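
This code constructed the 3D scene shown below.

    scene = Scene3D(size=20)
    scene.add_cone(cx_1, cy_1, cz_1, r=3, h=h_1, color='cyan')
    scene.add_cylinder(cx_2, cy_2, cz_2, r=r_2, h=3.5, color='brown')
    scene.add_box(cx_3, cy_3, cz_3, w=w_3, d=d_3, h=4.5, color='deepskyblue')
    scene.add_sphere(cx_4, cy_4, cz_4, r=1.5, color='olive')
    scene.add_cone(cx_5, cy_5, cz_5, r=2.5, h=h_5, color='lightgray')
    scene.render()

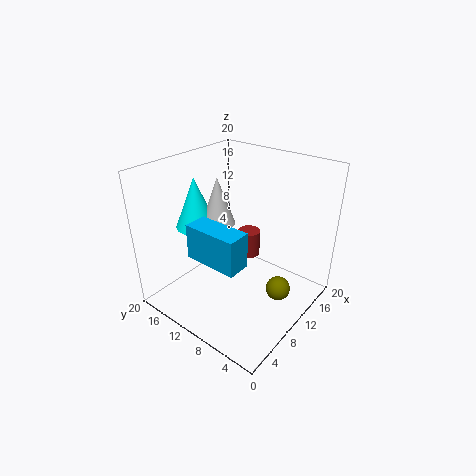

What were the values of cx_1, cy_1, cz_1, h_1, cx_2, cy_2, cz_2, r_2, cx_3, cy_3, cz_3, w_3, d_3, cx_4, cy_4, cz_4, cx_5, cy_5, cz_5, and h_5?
cx_1 = 9; cy_1 = 17; cz_1 = 10; h_1 = 7.5; cx_2 = 10.5; cy_2 = 8.5; cz_2 = 8; r_2 = 1.5; cx_3 = 2.5; cy_3 = 5; cz_3 = 10; w_3 = 3; d_3 = 7; cx_4 = 8; cy_4 = 2; cz_4 = 6.5; cx_5 = 11; cy_5 = 14.5; cz_5 = 10.5; h_5 = 7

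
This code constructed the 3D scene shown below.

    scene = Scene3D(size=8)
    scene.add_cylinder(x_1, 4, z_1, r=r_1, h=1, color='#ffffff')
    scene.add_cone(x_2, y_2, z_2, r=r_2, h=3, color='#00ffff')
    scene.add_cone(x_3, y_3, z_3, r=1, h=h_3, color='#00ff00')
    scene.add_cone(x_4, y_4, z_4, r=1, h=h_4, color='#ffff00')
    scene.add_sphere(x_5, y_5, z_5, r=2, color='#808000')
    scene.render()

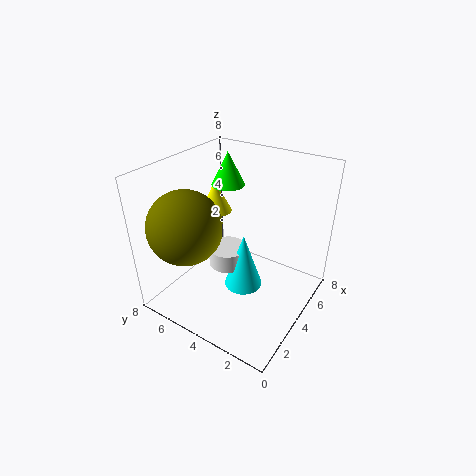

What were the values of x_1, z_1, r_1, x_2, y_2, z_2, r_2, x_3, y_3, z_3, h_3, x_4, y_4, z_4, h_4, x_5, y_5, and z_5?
x_1 = 3; z_1 = 3; r_1 = 1; x_2 = 3; y_2 = 3; z_2 = 2; r_2 = 1; x_3 = 6; y_3 = 6; z_3 = 6; h_3 = 2; x_4 = 6; y_4 = 7; z_4 = 4; h_4 = 2; x_5 = 2; y_5 = 6; z_5 = 5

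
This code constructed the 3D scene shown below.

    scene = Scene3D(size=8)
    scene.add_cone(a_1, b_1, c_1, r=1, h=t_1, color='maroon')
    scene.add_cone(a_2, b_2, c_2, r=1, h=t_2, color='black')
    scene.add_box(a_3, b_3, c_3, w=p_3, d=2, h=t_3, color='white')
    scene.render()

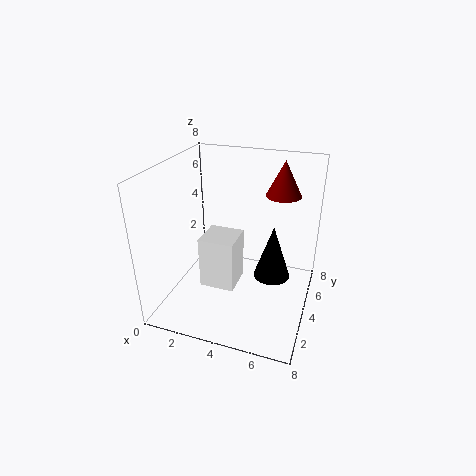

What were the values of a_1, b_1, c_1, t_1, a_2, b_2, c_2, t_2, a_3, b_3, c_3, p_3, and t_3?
a_1 = 6; b_1 = 6; c_1 = 6; t_1 = 2; a_2 = 6; b_2 = 4; c_2 = 2; t_2 = 3; a_3 = 2; b_3 = 3; c_3 = 1; p_3 = 2; t_3 = 3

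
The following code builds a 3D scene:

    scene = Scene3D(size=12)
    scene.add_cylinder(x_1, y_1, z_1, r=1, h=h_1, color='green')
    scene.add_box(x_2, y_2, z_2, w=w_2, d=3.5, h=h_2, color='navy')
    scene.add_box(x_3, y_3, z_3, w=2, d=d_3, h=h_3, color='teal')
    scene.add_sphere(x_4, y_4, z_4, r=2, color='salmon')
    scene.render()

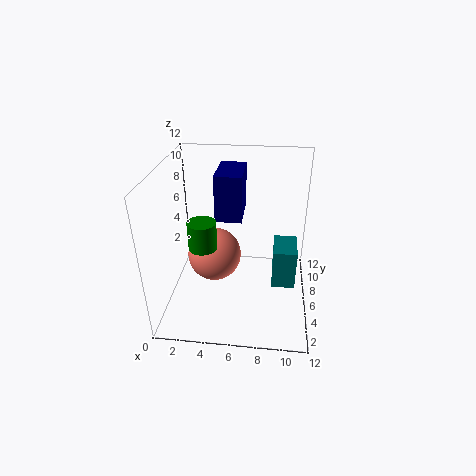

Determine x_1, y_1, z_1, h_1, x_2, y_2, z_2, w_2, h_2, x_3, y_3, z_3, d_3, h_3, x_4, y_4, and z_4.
x_1 = 4, y_1 = 2, z_1 = 7.5, h_1 = 2, x_2 = 4.5, y_2 = 4, z_2 = 8.5, w_2 = 2, h_2 = 3.5, x_3 = 9, y_3 = 5.5, z_3 = 1.5, d_3 = 3, h_3 = 3.5, x_4 = 4.5, y_4 = 3.5, z_4 = 6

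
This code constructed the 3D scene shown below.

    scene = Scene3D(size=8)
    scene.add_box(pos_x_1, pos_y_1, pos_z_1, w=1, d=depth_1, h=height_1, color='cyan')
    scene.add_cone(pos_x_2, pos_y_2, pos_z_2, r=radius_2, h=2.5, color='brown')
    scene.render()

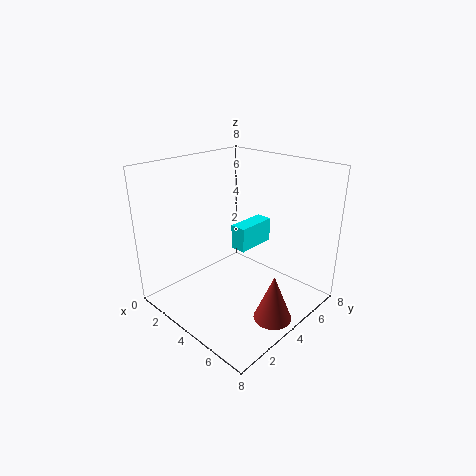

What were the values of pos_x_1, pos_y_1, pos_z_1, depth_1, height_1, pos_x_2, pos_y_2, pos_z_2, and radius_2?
pos_x_1 = 2.5
pos_y_1 = 5
pos_z_1 = 2.5
depth_1 = 2.5
height_1 = 1.5
pos_x_2 = 7
pos_y_2 = 3.5
pos_z_2 = 0.5
radius_2 = 1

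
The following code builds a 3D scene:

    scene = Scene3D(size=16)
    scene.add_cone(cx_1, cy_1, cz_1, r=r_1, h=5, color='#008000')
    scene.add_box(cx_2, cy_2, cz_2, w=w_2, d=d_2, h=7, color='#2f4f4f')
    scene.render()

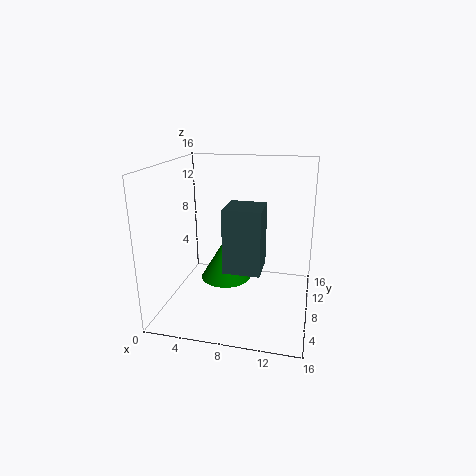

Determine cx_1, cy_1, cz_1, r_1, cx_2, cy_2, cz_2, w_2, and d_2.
cx_1 = 6, cy_1 = 10, cz_1 = 2, r_1 = 3, cx_2 = 7, cy_2 = 5, cz_2 = 5, w_2 = 4, d_2 = 4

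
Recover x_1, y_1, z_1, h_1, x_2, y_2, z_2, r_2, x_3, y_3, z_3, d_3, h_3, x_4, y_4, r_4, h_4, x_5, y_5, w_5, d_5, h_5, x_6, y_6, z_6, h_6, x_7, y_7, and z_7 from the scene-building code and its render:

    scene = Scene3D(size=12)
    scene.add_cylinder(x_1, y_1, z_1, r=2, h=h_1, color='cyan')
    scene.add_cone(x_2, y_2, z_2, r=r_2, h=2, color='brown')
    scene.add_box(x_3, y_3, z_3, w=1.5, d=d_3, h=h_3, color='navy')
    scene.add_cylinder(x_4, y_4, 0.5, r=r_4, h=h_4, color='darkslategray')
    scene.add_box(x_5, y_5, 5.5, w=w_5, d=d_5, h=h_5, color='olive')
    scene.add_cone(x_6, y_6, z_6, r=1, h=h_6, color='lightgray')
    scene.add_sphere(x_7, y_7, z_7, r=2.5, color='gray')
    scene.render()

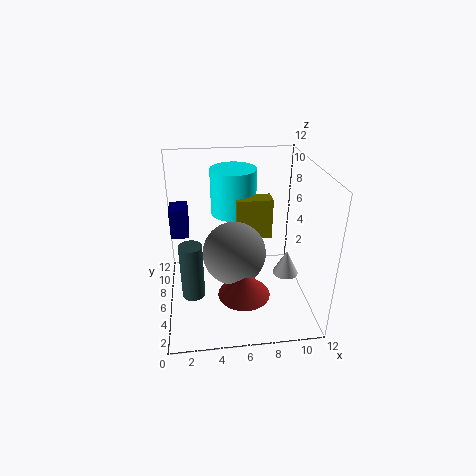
x_1 = 6, y_1 = 9, z_1 = 7, h_1 = 4, x_2 = 6, y_2 = 2.5, z_2 = 3, r_2 = 2, x_3 = 0.5, y_3 = 6.5, z_3 = 6, d_3 = 2, h_3 = 2.5, x_4 = 2, y_4 = 6, r_4 = 1, h_4 = 5, x_5 = 6, y_5 = 6.5, w_5 = 3, d_5 = 1.5, h_5 = 3.5, x_6 = 9.5, y_6 = 3.5, z_6 = 4, h_6 = 2, x_7 = 5.5, y_7 = 4.5, z_7 = 5.5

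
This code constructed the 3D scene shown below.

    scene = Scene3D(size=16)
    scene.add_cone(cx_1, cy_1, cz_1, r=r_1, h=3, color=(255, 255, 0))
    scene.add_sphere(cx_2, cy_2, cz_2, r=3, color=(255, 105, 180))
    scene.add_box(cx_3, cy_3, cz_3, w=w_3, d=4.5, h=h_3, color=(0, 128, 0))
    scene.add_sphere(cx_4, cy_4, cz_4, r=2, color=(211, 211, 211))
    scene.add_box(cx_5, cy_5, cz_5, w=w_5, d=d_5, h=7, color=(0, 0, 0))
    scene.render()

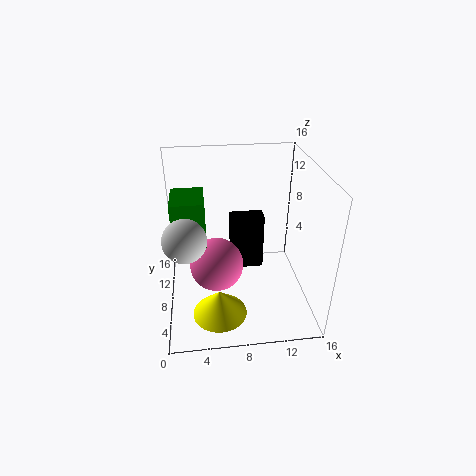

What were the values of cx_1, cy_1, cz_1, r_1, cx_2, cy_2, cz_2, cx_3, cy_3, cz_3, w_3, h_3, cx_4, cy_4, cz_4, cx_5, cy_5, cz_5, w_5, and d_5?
cx_1 = 5.5, cy_1 = 4.5, cz_1 = 0.5, r_1 = 3, cx_2 = 5.5, cy_2 = 7.5, cz_2 = 5, cx_3 = 1, cy_3 = 6.5, cz_3 = 8, w_3 = 3.5, h_3 = 5, cx_4 = 2.5, cy_4 = 2.5, cz_4 = 11.5, cx_5 = 7.5, cy_5 = 10.5, cz_5 = 2, w_5 = 4, d_5 = 2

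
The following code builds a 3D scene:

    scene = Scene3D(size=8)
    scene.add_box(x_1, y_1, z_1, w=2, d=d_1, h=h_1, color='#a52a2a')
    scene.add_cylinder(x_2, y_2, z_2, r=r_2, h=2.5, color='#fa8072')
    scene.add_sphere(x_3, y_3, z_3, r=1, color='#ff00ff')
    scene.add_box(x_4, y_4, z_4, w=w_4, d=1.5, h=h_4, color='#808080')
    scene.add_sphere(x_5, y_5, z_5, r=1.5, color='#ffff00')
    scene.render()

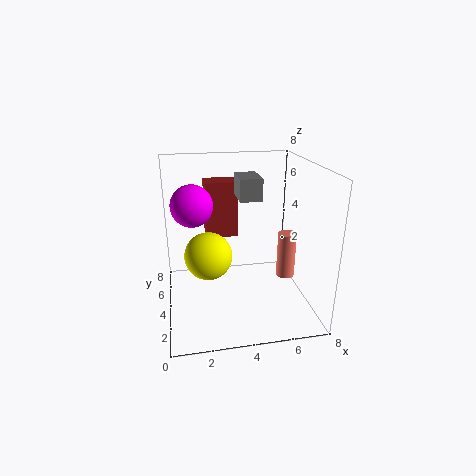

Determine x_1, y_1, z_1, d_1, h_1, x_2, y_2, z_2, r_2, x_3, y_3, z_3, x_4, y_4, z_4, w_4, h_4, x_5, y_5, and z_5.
x_1 = 2.5; y_1 = 6.5; z_1 = 3; d_1 = 1.5; h_1 = 3.5; x_2 = 6.5; y_2 = 3; z_2 = 2; r_2 = 0.5; x_3 = 1.5; y_3 = 2.5; z_3 = 6.5; x_4 = 3.5; y_4 = 1; z_4 = 7; w_4 = 1; h_4 = 1; x_5 = 2.5; y_5 = 6; z_5 = 2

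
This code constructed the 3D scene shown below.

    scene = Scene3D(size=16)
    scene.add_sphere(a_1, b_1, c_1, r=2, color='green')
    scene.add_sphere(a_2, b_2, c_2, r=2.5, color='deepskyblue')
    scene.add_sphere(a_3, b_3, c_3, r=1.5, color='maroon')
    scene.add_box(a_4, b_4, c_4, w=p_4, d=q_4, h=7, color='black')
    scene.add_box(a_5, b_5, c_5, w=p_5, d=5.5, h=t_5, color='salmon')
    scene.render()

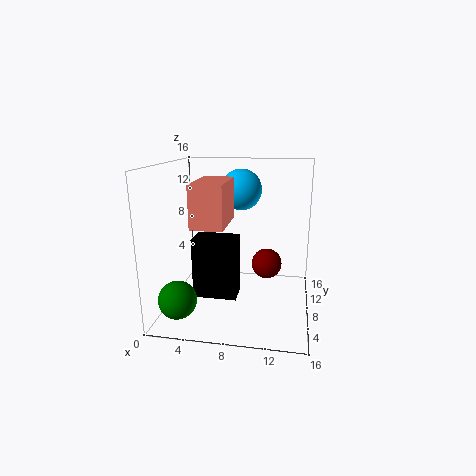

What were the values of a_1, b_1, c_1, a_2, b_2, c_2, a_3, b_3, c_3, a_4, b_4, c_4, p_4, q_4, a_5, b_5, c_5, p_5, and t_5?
a_1 = 2.5, b_1 = 3, c_1 = 2.5, a_2 = 7.5, b_2 = 13, c_2 = 12.5, a_3 = 11.5, b_3 = 5, c_3 = 6.5, a_4 = 3, b_4 = 6.5, c_4 = 1, p_4 = 5, q_4 = 3, a_5 = 5, b_5 = 0.5, c_5 = 11, p_5 = 3, t_5 = 4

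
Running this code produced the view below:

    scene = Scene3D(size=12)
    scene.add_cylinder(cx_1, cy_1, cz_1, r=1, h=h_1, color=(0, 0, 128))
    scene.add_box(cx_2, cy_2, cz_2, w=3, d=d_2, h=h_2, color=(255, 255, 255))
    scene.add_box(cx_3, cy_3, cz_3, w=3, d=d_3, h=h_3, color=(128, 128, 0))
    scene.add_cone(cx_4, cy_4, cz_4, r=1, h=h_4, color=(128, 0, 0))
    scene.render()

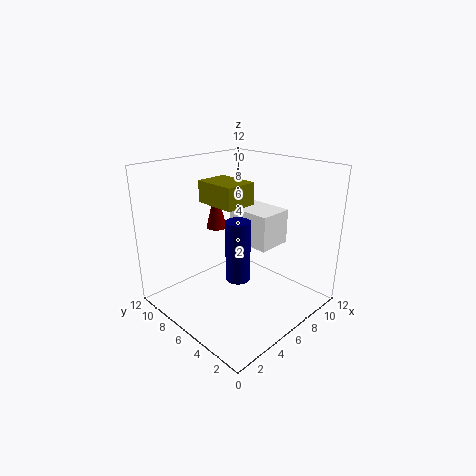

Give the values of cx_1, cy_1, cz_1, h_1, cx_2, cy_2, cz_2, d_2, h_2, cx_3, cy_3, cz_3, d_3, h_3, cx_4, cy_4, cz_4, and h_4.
cx_1 = 5; cy_1 = 5; cz_1 = 3; h_1 = 5; cx_2 = 7; cy_2 = 4; cz_2 = 5; d_2 = 4; h_2 = 3; cx_3 = 6; cy_3 = 7; cz_3 = 8; d_3 = 4; h_3 = 2; cx_4 = 8; cy_4 = 11; cz_4 = 5; h_4 = 4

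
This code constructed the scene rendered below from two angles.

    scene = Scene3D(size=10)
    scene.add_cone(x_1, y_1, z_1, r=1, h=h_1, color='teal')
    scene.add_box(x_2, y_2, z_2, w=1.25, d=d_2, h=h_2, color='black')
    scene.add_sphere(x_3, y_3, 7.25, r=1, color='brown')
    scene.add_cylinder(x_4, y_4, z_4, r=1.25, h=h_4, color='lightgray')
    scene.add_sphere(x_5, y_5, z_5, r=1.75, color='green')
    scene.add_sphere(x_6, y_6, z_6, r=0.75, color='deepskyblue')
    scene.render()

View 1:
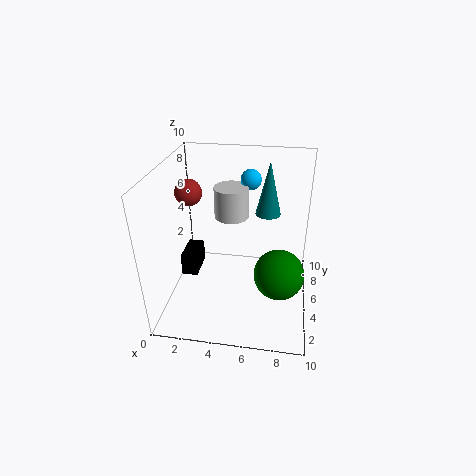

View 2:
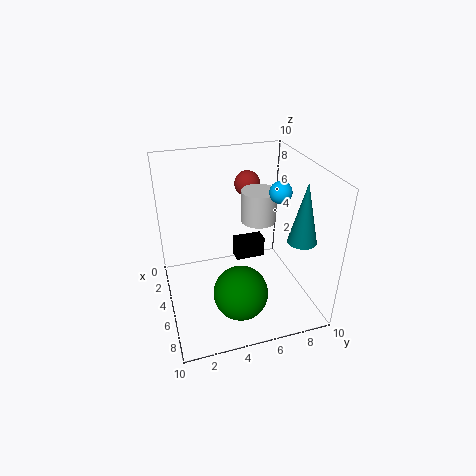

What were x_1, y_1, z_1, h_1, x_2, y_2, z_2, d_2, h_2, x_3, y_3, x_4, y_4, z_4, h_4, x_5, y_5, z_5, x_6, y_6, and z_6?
x_1 = 6.75; y_1 = 9; z_1 = 5; h_1 = 4.25; x_2 = 0.25; y_2 = 6; z_2 = 0.5; d_2 = 2.5; h_2 = 1.75; x_3 = 1; y_3 = 7; x_4 = 4.25; y_4 = 6.75; z_4 = 5.75; h_4 = 2.25; x_5 = 8; y_5 = 4.25; z_5 = 2.75; x_6 = 5.5; y_6 = 7.75; z_6 = 8.25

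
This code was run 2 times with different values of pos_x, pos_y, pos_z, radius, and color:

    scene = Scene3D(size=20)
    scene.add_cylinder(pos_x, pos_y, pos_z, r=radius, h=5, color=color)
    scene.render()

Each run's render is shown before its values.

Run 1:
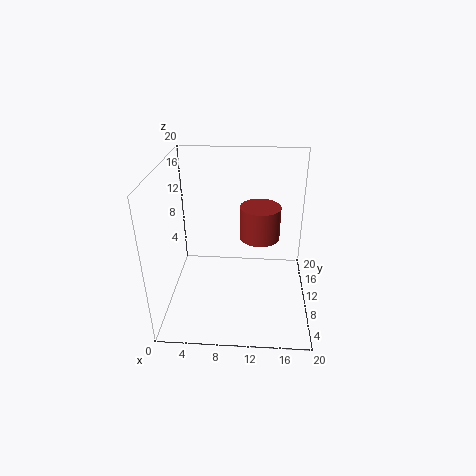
pos_x = 13; pos_y = 14; pos_z = 8; radius = 3; color = 'brown'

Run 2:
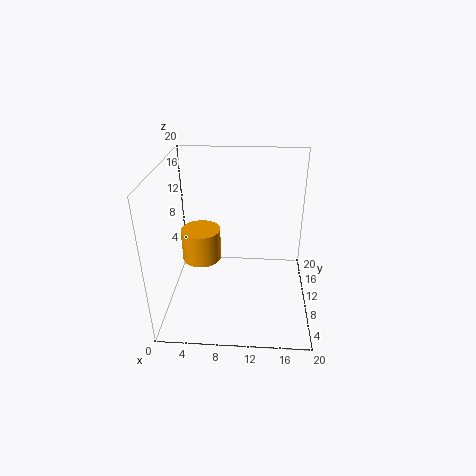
pos_x = 4; pos_y = 14; pos_z = 4; radius = 3; color = 'orange'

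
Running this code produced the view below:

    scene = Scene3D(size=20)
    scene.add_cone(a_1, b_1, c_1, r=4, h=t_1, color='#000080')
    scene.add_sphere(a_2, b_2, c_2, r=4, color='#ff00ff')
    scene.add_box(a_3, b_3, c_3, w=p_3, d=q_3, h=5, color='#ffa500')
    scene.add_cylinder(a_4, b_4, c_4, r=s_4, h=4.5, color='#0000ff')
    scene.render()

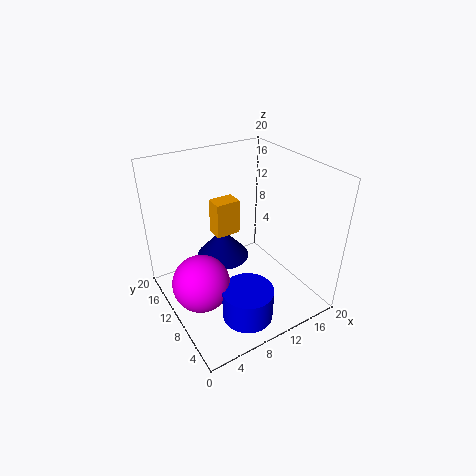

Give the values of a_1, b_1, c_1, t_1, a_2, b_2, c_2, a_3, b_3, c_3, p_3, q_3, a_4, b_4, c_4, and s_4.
a_1 = 10
b_1 = 14.5
c_1 = 4.5
t_1 = 4.5
a_2 = 4
b_2 = 10
c_2 = 4.5
a_3 = 8
b_3 = 12
c_3 = 9.5
p_3 = 3.5
q_3 = 2.5
a_4 = 8.5
b_4 = 5
c_4 = 0.5
s_4 = 3.5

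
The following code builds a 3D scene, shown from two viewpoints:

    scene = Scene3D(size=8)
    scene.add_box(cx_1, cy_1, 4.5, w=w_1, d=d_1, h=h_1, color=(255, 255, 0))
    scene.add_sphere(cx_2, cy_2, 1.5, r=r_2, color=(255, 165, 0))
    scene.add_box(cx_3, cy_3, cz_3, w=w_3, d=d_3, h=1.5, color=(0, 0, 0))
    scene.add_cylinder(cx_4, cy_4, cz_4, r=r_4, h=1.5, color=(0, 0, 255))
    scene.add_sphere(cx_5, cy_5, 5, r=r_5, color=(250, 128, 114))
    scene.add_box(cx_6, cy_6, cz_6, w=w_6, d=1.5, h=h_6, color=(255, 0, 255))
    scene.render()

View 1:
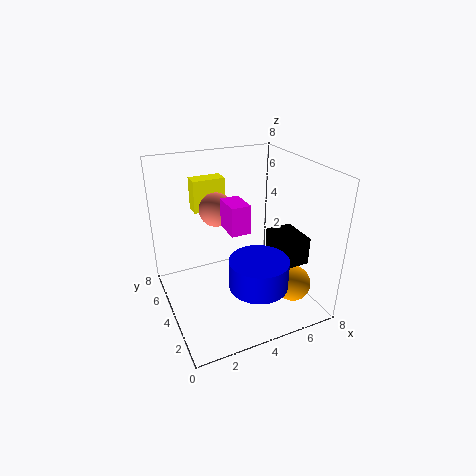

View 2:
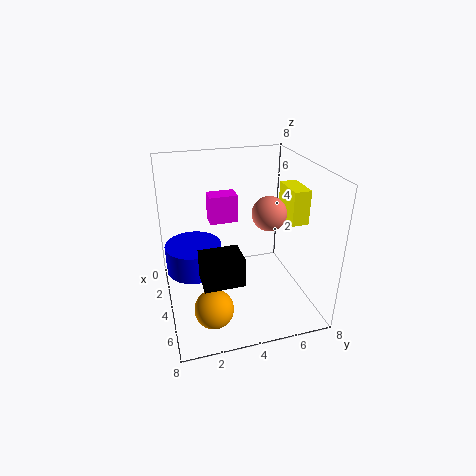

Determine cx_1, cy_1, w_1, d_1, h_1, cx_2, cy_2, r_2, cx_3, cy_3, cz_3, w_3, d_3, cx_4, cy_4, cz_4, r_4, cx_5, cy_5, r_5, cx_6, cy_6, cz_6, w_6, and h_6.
cx_1 = 2.5; cy_1 = 7; w_1 = 2; d_1 = 1; h_1 = 2; cx_2 = 6.5; cy_2 = 2; r_2 = 1; cx_3 = 5.5; cy_3 = 1.5; cz_3 = 3; w_3 = 1.5; d_3 = 2; cx_4 = 4; cy_4 = 1.5; cz_4 = 2.5; r_4 = 1.5; cx_5 = 3.5; cy_5 = 6; r_5 = 1; cx_6 = 3; cy_6 = 2.5; cz_6 = 5; w_6 = 1; h_6 = 1.5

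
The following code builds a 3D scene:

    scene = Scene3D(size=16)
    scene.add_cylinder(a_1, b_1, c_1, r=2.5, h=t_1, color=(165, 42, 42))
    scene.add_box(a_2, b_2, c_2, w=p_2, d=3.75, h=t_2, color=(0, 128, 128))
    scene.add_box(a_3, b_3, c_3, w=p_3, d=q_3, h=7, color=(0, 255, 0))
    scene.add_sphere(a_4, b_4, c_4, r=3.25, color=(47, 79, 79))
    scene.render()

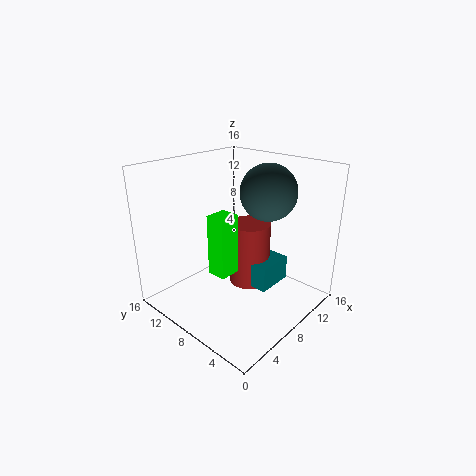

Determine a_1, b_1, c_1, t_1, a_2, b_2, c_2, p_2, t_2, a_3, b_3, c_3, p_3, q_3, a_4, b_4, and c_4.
a_1 = 11.25
b_1 = 9
c_1 = 0.75
t_1 = 7.75
a_2 = 9.5
b_2 = 5.25
c_2 = 1.25
p_2 = 4.5
t_2 = 3
a_3 = 5.5
b_3 = 8
c_3 = 3.75
p_3 = 2.5
q_3 = 2.25
a_4 = 12
b_4 = 7
c_4 = 12.5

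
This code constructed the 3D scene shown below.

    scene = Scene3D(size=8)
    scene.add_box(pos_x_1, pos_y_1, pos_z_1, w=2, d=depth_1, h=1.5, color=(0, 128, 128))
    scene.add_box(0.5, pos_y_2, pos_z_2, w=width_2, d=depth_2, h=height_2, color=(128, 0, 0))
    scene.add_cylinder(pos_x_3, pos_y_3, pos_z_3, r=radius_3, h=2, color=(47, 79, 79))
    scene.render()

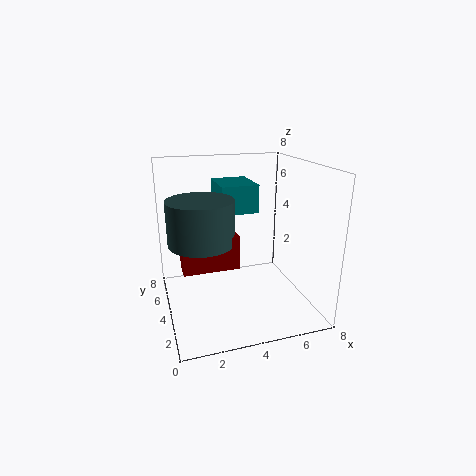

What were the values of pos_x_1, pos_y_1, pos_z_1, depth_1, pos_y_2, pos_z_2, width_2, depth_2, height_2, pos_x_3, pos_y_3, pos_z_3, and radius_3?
pos_x_1 = 3; pos_y_1 = 3.5; pos_z_1 = 5.5; depth_1 = 2.5; pos_y_2 = 0.5; pos_z_2 = 4; width_2 = 2.5; depth_2 = 1; height_2 = 1.5; pos_x_3 = 1.5; pos_y_3 = 1.5; pos_z_3 = 5; radius_3 = 1.5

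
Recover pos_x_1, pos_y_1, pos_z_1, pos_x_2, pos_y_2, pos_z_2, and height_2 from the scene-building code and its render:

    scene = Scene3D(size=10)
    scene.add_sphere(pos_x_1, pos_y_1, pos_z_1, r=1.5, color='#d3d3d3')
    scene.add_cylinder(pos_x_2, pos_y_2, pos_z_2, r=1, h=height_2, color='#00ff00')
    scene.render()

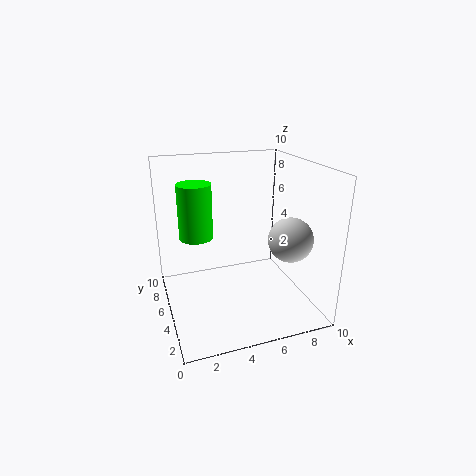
pos_x_1 = 8, pos_y_1 = 3, pos_z_1 = 5.25, pos_x_2 = 1.75, pos_y_2 = 3.25, pos_z_2 = 6.25, height_2 = 3.25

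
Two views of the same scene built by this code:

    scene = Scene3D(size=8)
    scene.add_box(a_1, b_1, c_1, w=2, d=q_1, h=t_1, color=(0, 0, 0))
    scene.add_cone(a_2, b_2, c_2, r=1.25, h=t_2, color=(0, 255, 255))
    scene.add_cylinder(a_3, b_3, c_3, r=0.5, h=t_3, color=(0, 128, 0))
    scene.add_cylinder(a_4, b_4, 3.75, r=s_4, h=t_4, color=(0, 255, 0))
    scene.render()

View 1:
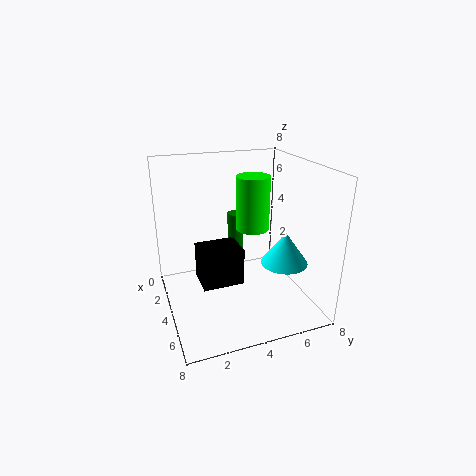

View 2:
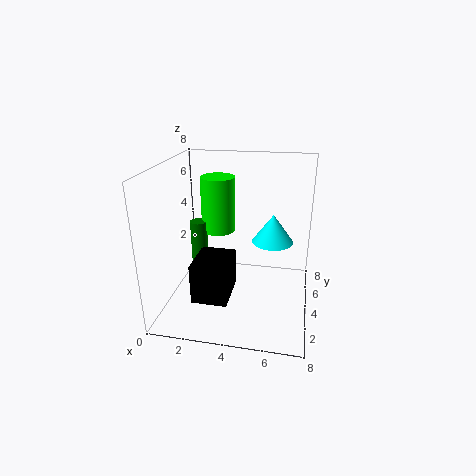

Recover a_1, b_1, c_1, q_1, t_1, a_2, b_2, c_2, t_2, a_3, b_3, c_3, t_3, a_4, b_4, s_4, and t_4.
a_1 = 1.75, b_1 = 2, c_1 = 0.75, q_1 = 2.5, t_1 = 2.25, a_2 = 5.75, b_2 = 6, c_2 = 3, t_2 = 1.75, a_3 = 1.5, b_3 = 4.75, c_3 = 0.75, t_3 = 3.75, a_4 = 2.5, b_4 = 5.5, s_4 = 1, t_4 = 3.25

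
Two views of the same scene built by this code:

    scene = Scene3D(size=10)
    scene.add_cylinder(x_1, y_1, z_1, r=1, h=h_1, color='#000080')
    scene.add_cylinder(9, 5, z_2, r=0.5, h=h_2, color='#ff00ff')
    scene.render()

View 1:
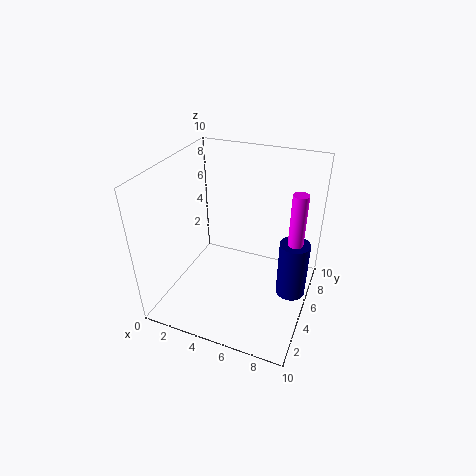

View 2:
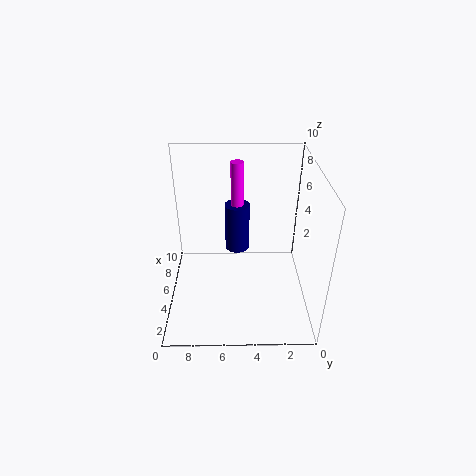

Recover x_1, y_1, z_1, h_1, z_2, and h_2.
x_1 = 9
y_1 = 5
z_1 = 1.5
h_1 = 4
z_2 = 5
h_2 = 4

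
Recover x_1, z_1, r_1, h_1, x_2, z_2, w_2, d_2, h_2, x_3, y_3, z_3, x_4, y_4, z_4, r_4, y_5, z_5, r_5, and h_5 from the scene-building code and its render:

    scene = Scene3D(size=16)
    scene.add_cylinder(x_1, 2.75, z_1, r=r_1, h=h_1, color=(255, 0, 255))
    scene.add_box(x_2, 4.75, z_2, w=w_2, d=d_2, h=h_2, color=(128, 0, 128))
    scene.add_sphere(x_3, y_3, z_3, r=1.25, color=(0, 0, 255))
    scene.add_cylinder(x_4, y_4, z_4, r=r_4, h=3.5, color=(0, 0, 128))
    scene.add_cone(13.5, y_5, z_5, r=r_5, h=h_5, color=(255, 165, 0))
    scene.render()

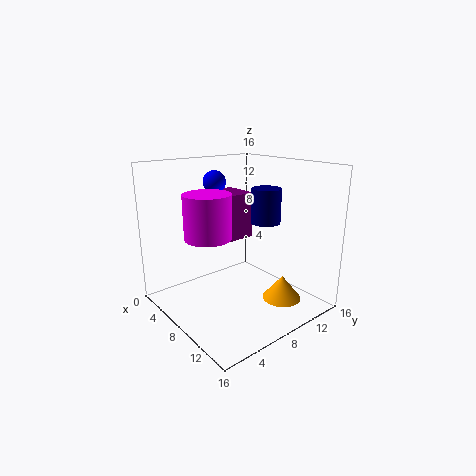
x_1 = 10, z_1 = 9.75, r_1 = 2.25, h_1 = 4.25, x_2 = 5.75, z_2 = 8.5, w_2 = 3.75, d_2 = 4, h_2 = 4.75, x_3 = 5.5, y_3 = 6.75, z_3 = 14, x_4 = 11.5, y_4 = 8.75, z_4 = 10.5, r_4 = 1.5, y_5 = 9.5, z_5 = 2.5, r_5 = 2, h_5 = 2.5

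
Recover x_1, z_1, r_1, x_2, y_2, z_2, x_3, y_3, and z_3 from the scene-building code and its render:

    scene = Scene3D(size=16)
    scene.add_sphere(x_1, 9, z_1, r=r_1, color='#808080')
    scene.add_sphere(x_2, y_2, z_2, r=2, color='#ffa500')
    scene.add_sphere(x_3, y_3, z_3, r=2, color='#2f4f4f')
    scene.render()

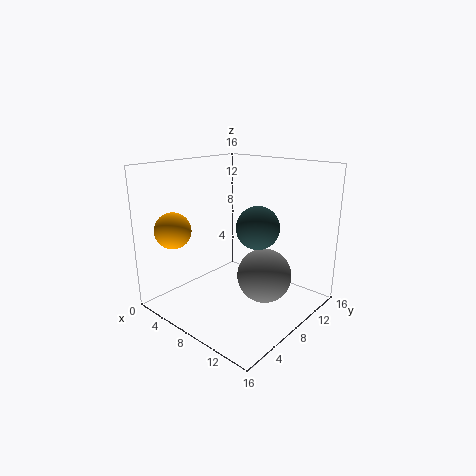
x_1 = 11, z_1 = 4, r_1 = 3, x_2 = 3, y_2 = 3, z_2 = 9, x_3 = 13, y_3 = 5, z_3 = 11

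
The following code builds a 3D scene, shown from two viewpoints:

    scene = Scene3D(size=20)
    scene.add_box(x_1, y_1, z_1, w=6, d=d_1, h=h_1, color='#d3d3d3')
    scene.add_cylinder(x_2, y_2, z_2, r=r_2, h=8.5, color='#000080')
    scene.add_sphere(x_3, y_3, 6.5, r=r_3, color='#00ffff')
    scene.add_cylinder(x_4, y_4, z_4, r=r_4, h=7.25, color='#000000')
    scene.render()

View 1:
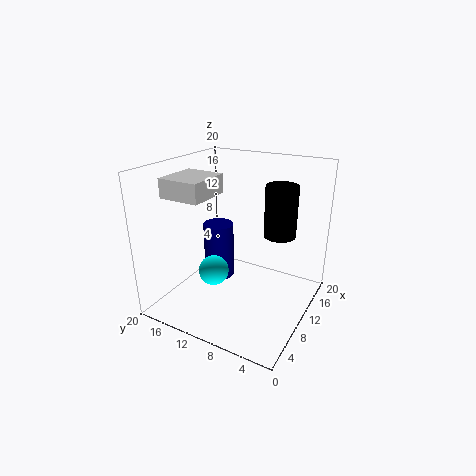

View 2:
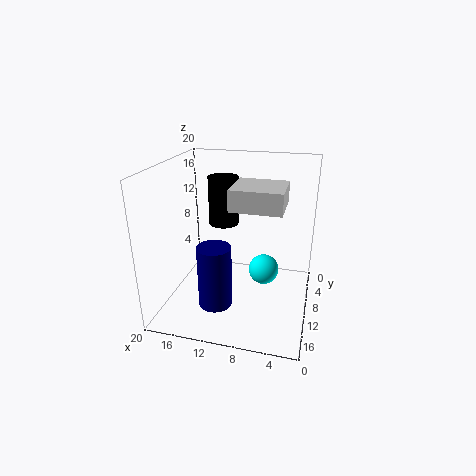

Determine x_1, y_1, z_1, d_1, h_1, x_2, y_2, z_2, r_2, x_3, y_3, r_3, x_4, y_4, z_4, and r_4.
x_1 = 3.25; y_1 = 11.75; z_1 = 16.5; d_1 = 5.5; h_1 = 2.5; x_2 = 12; y_2 = 14.5; z_2 = 2; r_2 = 2.25; x_3 = 6; y_3 = 11.5; r_3 = 2; x_4 = 13.5; y_4 = 5.25; z_4 = 10; r_4 = 2.25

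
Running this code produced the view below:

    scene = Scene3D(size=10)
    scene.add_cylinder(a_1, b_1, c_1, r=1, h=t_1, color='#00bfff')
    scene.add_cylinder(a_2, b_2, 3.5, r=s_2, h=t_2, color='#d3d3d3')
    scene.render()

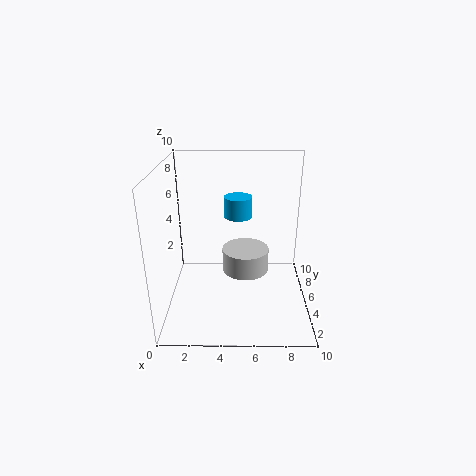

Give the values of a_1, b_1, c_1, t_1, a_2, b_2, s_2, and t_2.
a_1 = 5, b_1 = 6.5, c_1 = 6, t_1 = 1.5, a_2 = 5.5, b_2 = 3.5, s_2 = 1.5, t_2 = 1.5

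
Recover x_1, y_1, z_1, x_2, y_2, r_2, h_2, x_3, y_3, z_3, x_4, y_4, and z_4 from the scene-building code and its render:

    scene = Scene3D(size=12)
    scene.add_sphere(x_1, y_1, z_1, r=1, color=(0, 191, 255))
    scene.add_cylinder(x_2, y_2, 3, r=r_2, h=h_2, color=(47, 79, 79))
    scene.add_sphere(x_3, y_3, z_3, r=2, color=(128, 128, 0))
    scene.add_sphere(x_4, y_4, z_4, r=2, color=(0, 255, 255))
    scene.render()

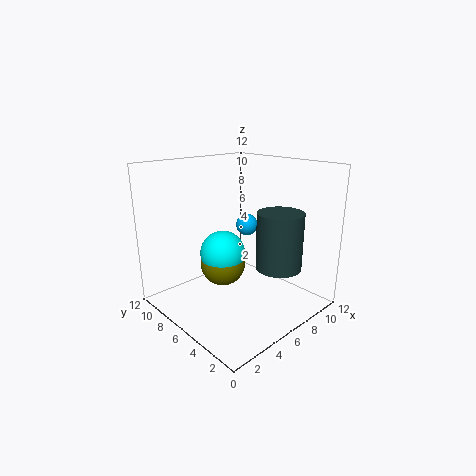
x_1 = 9
y_1 = 8
z_1 = 6
x_2 = 9
y_2 = 4
r_2 = 2
h_2 = 5
x_3 = 6
y_3 = 8
z_3 = 3
x_4 = 6
y_4 = 8
z_4 = 4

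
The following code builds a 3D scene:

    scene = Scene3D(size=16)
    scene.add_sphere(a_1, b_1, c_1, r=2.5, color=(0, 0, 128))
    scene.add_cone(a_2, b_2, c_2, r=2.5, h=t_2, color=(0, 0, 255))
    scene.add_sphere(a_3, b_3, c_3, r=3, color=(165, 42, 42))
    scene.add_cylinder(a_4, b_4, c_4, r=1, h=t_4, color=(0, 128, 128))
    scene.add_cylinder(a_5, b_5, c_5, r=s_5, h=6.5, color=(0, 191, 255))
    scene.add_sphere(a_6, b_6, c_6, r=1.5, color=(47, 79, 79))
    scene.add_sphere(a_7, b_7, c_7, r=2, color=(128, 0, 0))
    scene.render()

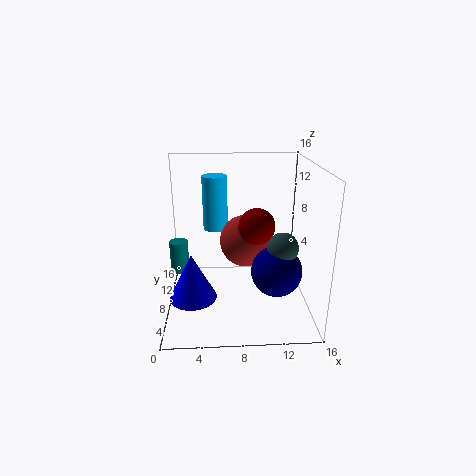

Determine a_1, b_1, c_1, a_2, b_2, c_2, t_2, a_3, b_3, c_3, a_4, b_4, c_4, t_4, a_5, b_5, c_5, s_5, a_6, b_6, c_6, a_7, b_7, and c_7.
a_1 = 11.5
b_1 = 3
c_1 = 6.5
a_2 = 3
b_2 = 5
c_2 = 2.5
t_2 = 5
a_3 = 9
b_3 = 9.5
c_3 = 7
a_4 = 1.5
b_4 = 7.5
c_4 = 4.5
t_4 = 3.5
a_5 = 5.5
b_5 = 12.5
c_5 = 7.5
s_5 = 1.5
a_6 = 12
b_6 = 3
c_6 = 9
a_7 = 10
b_7 = 7.5
c_7 = 9.5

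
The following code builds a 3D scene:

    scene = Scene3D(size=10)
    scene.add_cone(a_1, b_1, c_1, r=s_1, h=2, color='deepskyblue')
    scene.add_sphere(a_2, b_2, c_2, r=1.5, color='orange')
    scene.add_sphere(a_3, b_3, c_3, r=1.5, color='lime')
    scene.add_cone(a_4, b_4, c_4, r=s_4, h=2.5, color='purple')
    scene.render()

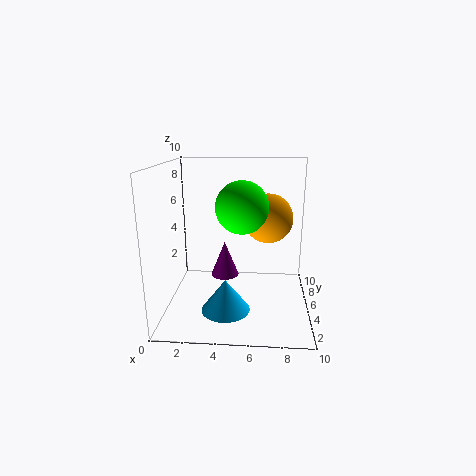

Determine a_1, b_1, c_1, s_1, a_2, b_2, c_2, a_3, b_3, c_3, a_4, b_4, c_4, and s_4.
a_1 = 4.5; b_1 = 1.5; c_1 = 1.5; s_1 = 1.5; a_2 = 7; b_2 = 3; c_2 = 7; a_3 = 5.5; b_3 = 1.5; c_3 = 8; a_4 = 4; b_4 = 5.5; c_4 = 2; s_4 = 1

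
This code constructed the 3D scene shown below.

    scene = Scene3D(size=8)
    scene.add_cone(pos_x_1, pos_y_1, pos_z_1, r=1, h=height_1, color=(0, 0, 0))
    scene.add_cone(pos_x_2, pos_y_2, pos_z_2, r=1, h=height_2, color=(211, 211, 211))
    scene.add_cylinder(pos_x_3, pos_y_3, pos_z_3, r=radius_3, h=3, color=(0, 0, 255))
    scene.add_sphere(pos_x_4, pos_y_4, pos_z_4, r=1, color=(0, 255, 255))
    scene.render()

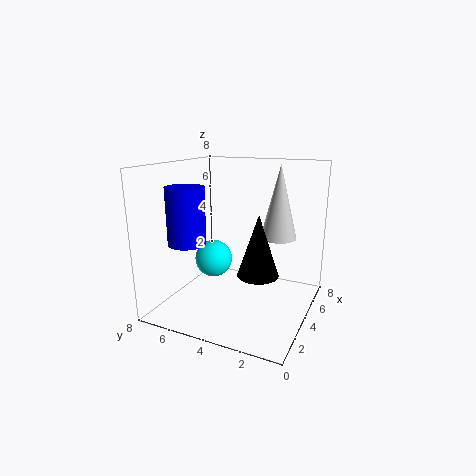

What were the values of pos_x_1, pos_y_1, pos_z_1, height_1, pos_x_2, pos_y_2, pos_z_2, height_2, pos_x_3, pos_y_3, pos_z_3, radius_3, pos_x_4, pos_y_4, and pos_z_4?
pos_x_1 = 2; pos_y_1 = 2; pos_z_1 = 3; height_1 = 3; pos_x_2 = 5; pos_y_2 = 2; pos_z_2 = 4; height_2 = 4; pos_x_3 = 2; pos_y_3 = 6; pos_z_3 = 4; radius_3 = 1; pos_x_4 = 3; pos_y_4 = 5; pos_z_4 = 3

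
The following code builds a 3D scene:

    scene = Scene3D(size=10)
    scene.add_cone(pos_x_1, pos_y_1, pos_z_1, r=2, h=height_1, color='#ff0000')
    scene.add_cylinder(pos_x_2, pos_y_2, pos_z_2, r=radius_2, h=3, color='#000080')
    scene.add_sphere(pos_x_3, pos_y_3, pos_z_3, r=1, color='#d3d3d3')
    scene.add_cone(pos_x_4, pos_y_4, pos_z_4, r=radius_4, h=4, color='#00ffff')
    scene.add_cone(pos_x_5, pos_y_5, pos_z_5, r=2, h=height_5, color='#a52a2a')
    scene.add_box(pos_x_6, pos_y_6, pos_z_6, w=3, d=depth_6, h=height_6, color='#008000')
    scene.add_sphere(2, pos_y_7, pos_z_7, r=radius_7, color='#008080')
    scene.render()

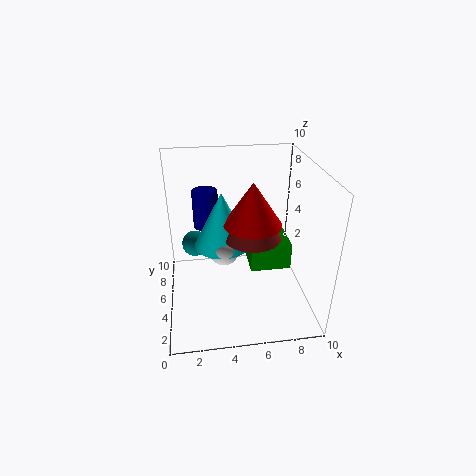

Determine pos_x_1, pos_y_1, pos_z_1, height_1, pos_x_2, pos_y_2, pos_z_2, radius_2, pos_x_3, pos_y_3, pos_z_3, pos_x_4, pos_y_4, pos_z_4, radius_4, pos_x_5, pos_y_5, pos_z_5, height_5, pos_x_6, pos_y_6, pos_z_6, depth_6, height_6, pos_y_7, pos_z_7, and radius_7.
pos_x_1 = 6; pos_y_1 = 5; pos_z_1 = 6; height_1 = 3; pos_x_2 = 3; pos_y_2 = 9; pos_z_2 = 4; radius_2 = 1; pos_x_3 = 4; pos_y_3 = 5; pos_z_3 = 4; pos_x_4 = 4; pos_y_4 = 6; pos_z_4 = 4; radius_4 = 2; pos_x_5 = 6; pos_y_5 = 5; pos_z_5 = 5; height_5 = 3; pos_x_6 = 6; pos_y_6 = 5; pos_z_6 = 2; depth_6 = 3; height_6 = 2; pos_y_7 = 8; pos_z_7 = 3; radius_7 = 1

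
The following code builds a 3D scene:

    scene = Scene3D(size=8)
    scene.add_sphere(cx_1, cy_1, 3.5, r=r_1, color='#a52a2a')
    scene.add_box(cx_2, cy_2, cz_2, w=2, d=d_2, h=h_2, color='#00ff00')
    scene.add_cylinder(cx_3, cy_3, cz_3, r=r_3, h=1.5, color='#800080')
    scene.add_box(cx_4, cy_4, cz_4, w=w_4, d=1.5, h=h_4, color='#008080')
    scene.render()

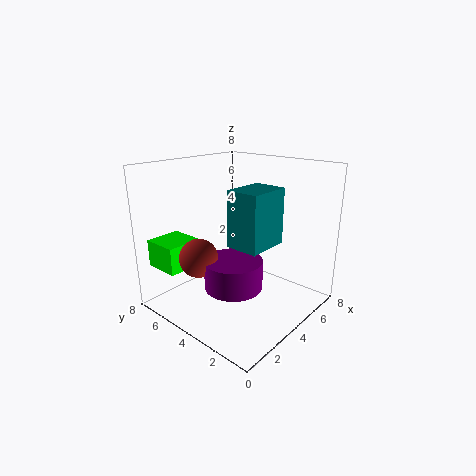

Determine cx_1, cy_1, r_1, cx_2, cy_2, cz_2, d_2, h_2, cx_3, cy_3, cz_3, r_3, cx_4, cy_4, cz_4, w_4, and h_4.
cx_1 = 1.5; cy_1 = 4.5; r_1 = 1; cx_2 = 0.5; cy_2 = 5.5; cz_2 = 2.5; d_2 = 2; h_2 = 1.5; cx_3 = 2.5; cy_3 = 3; cz_3 = 2; r_3 = 1.5; cx_4 = 1; cy_4 = 0.5; cz_4 = 5; w_4 = 2; h_4 = 2.5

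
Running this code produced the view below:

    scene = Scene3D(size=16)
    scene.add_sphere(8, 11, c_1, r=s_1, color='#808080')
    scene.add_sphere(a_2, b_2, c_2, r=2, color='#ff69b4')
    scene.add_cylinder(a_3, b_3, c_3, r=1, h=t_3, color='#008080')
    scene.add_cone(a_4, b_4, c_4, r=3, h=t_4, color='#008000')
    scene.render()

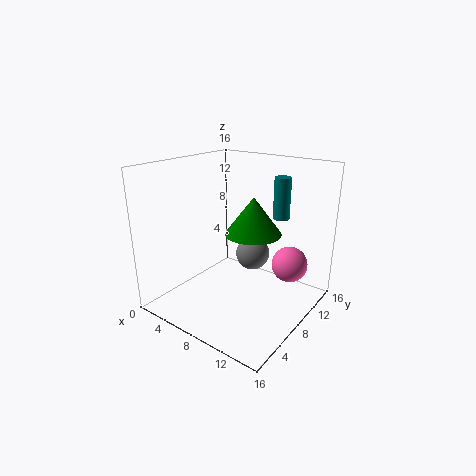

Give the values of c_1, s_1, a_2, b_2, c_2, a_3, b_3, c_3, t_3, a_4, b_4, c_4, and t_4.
c_1 = 5
s_1 = 2
a_2 = 13
b_2 = 11
c_2 = 5
a_3 = 10
b_3 = 14
c_3 = 9
t_3 = 5
a_4 = 10
b_4 = 8
c_4 = 9
t_4 = 4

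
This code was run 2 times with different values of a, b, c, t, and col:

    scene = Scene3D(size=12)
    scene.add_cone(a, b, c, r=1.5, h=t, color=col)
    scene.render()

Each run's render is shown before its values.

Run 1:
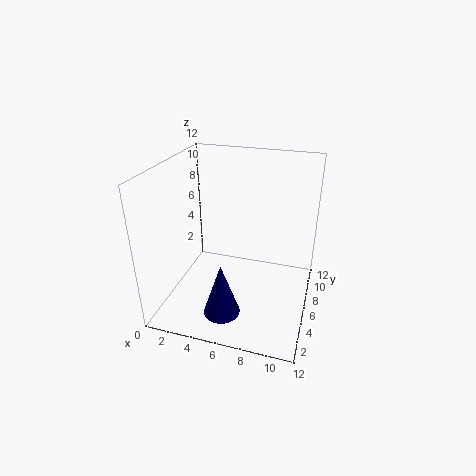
a = 5.5
b = 3
c = 0.5
t = 4.5
col = 'navy'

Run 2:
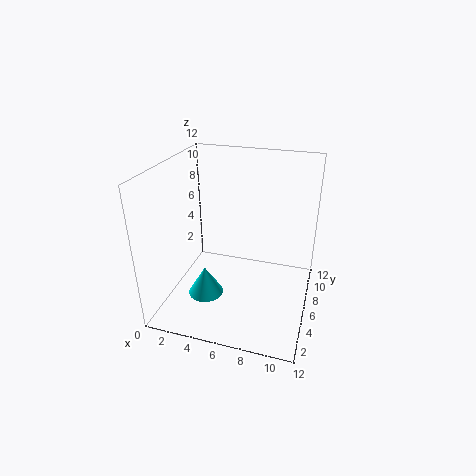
a = 3.5
b = 4.5
c = 1
t = 2.5
col = 'cyan'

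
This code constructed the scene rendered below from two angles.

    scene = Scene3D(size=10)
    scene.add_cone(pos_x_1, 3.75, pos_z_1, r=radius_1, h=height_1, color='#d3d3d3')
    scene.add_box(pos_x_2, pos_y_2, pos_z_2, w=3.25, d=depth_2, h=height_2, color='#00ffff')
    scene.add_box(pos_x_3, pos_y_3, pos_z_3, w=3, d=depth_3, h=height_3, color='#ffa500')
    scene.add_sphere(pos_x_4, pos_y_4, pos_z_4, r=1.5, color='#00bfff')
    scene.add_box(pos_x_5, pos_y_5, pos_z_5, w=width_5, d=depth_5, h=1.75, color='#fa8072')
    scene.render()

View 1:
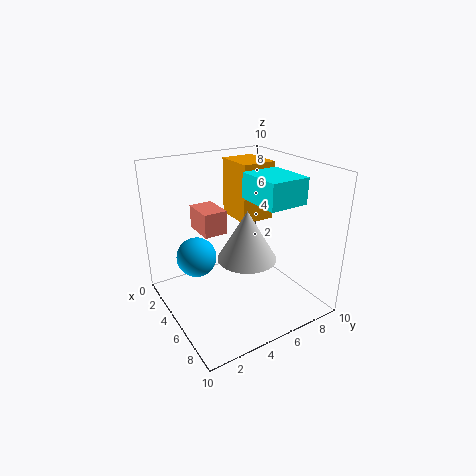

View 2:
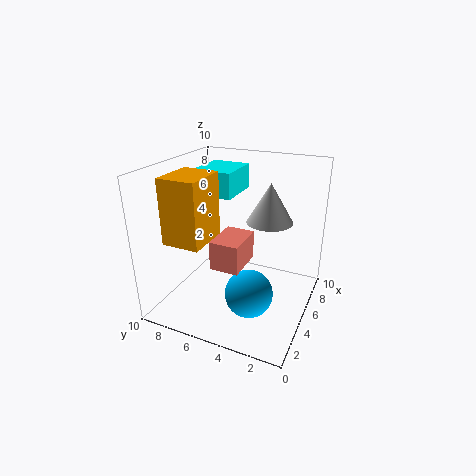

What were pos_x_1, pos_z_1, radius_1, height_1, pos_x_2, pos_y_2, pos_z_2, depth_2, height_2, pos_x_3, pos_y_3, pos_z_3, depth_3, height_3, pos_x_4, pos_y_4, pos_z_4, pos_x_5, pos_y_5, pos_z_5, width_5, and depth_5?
pos_x_1 = 8
pos_z_1 = 5.25
radius_1 = 1.75
height_1 = 3
pos_x_2 = 4.75
pos_y_2 = 5.5
pos_z_2 = 7.75
depth_2 = 2.75
height_2 = 1.75
pos_x_3 = 1.25
pos_y_3 = 6
pos_z_3 = 5.5
depth_3 = 2.5
height_3 = 4.25
pos_x_4 = 2.25
pos_y_4 = 3
pos_z_4 = 2.75
pos_x_5 = 1
pos_y_5 = 3.25
pos_z_5 = 4.75
width_5 = 2.5
depth_5 = 1.75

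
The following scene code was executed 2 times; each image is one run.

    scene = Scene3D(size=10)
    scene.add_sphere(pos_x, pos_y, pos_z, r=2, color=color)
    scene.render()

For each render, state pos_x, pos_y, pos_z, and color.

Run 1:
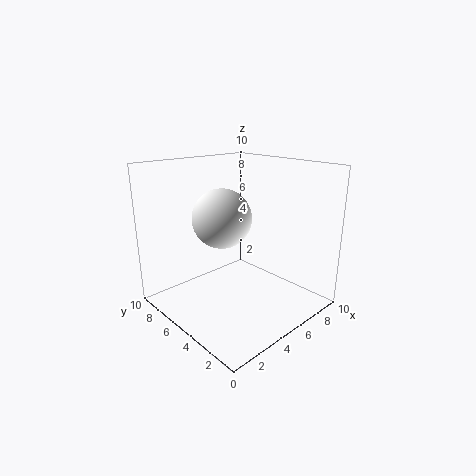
pos_x = 4
pos_y = 5.5
pos_z = 6.5
color = 'white'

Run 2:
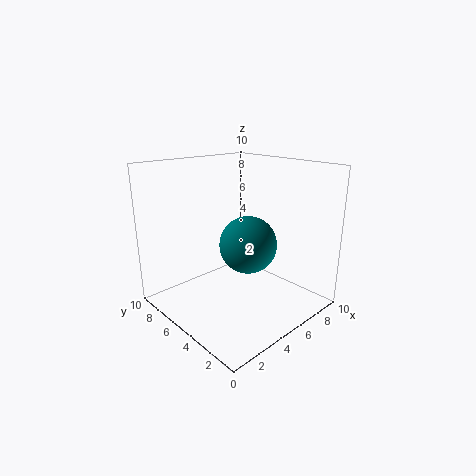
pos_x = 5.5
pos_y = 4.5
pos_z = 4.5
color = 'teal'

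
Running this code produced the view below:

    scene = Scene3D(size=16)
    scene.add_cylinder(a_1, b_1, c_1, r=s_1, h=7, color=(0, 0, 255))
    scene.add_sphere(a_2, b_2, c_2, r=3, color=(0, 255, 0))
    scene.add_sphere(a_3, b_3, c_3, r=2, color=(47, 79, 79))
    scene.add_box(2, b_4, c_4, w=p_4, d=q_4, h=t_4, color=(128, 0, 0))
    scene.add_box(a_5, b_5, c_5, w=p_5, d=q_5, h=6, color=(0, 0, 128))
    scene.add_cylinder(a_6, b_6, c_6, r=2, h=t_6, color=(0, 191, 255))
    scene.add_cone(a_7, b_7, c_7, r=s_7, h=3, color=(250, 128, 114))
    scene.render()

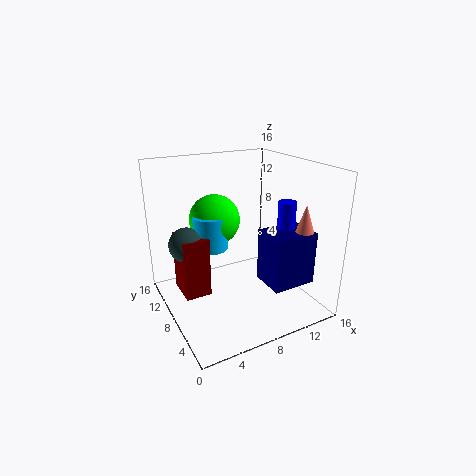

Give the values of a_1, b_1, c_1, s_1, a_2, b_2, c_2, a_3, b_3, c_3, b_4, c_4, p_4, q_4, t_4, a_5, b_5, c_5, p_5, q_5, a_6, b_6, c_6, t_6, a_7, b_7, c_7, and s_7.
a_1 = 13; b_1 = 6; c_1 = 5; s_1 = 1; a_2 = 7; b_2 = 12; c_2 = 9; a_3 = 3; b_3 = 11; c_3 = 7; b_4 = 9; c_4 = 1; p_4 = 3; q_4 = 4; t_4 = 7; a_5 = 10; b_5 = 3; c_5 = 3; p_5 = 5; q_5 = 4; a_6 = 6; b_6 = 11; c_6 = 6; t_6 = 4; a_7 = 14; b_7 = 4; c_7 = 9; s_7 = 1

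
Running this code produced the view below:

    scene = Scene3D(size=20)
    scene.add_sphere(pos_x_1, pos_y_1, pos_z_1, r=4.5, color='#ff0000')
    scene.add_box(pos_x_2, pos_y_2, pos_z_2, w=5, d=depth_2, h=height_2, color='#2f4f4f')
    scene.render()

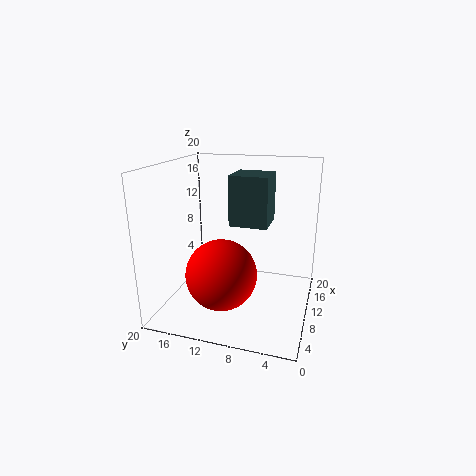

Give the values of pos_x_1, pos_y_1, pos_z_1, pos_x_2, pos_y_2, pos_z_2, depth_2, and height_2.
pos_x_1 = 4.5; pos_y_1 = 10.5; pos_z_1 = 7; pos_x_2 = 7.5; pos_y_2 = 5.5; pos_z_2 = 12.5; depth_2 = 5; height_2 = 6.5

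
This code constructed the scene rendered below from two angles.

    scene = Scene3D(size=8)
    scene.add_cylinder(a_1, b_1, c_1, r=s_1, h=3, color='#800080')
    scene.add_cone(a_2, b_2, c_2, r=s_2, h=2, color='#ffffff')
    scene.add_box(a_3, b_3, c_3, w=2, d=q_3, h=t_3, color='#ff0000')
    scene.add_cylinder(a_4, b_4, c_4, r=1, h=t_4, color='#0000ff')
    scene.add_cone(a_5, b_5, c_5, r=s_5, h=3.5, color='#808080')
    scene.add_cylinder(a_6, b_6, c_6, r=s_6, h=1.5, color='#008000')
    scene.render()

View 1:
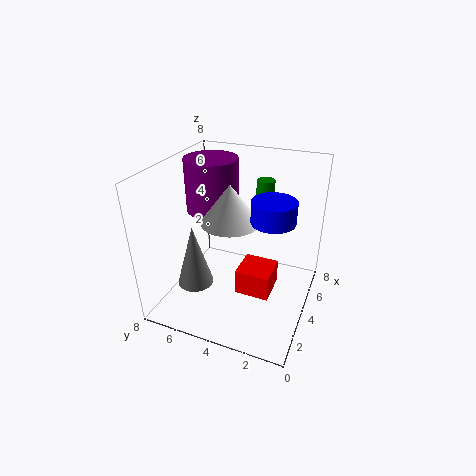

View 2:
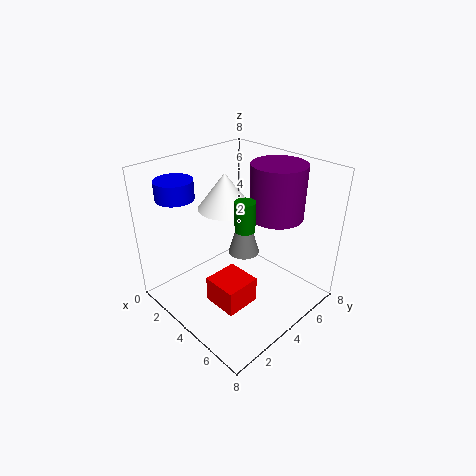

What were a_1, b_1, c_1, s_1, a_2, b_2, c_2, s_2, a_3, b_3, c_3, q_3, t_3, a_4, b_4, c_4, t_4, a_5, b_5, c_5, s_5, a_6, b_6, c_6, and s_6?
a_1 = 5
b_1 = 6
c_1 = 5
s_1 = 1.5
a_2 = 3
b_2 = 4
c_2 = 5.5
s_2 = 1.5
a_3 = 3.5
b_3 = 2
c_3 = 0.5
q_3 = 2
t_3 = 1.5
a_4 = 2
b_4 = 1.5
c_4 = 6.5
t_4 = 1
a_5 = 2.5
b_5 = 6
c_5 = 1.5
s_5 = 1
a_6 = 5.5
b_6 = 3
c_6 = 5.5
s_6 = 0.5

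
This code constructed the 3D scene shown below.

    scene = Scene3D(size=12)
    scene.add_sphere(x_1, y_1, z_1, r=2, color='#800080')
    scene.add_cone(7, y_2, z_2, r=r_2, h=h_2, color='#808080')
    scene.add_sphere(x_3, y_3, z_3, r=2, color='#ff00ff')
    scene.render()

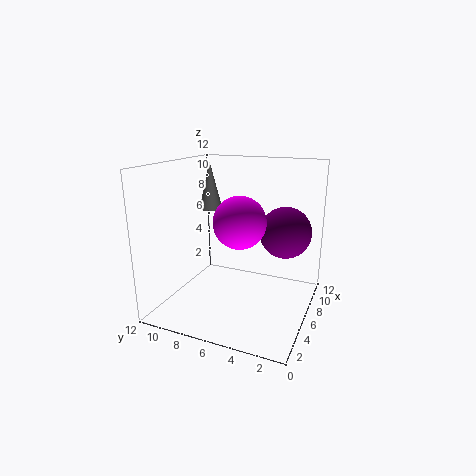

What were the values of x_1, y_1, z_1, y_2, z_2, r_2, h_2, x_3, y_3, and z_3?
x_1 = 6, y_1 = 2, z_1 = 7, y_2 = 9, z_2 = 8, r_2 = 1, h_2 = 4, x_3 = 4, y_3 = 5, z_3 = 8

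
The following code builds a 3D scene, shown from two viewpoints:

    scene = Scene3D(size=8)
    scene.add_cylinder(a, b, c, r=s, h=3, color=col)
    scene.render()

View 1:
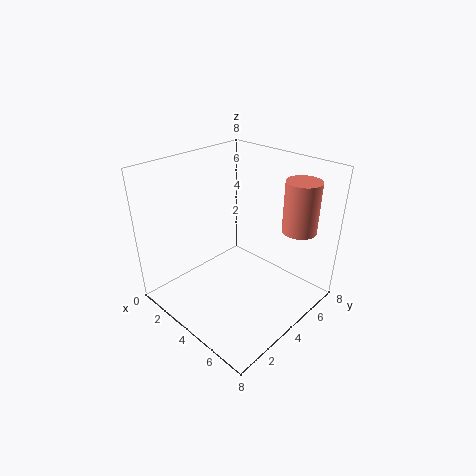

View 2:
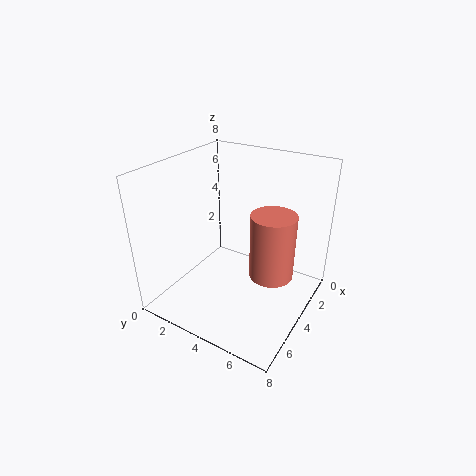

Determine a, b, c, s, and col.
a = 6; b = 7; c = 4; s = 1; col = 'salmon'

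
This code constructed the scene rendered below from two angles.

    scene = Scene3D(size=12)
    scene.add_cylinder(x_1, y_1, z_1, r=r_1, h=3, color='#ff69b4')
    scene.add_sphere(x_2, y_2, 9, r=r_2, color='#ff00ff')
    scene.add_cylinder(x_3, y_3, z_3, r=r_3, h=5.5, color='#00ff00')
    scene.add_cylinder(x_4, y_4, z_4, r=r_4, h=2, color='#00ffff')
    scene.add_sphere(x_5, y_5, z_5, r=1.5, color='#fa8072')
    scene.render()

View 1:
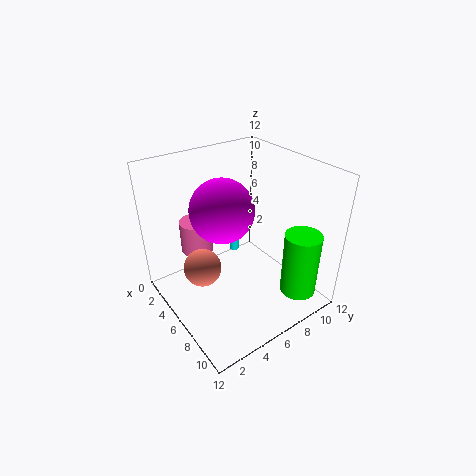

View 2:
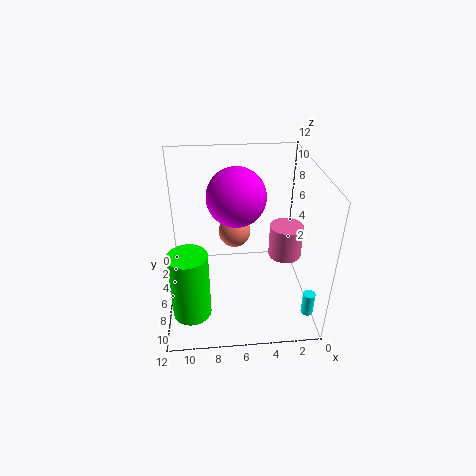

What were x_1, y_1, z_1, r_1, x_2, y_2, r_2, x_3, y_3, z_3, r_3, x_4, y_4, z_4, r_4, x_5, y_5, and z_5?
x_1 = 1.5, y_1 = 4.5, z_1 = 3, r_1 = 1.5, x_2 = 6, y_2 = 4.5, r_2 = 2.5, x_3 = 10, y_3 = 9.5, z_3 = 1.5, r_3 = 1.5, x_4 = 0.5, y_4 = 9.5, z_4 = 0.5, r_4 = 0.5, x_5 = 6, y_5 = 2.5, z_5 = 4.5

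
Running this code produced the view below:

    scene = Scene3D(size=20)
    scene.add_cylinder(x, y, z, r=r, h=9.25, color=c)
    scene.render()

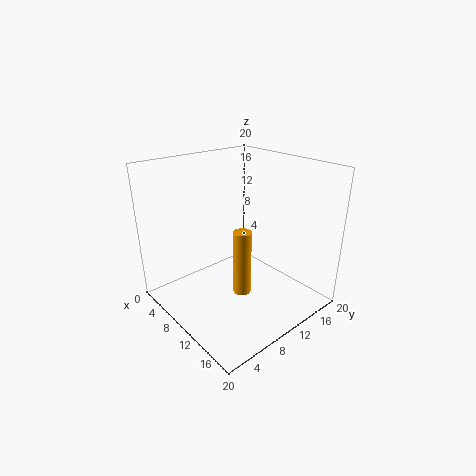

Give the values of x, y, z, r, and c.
x = 11.75; y = 9.25; z = 2.5; r = 1.25; c = 'orange'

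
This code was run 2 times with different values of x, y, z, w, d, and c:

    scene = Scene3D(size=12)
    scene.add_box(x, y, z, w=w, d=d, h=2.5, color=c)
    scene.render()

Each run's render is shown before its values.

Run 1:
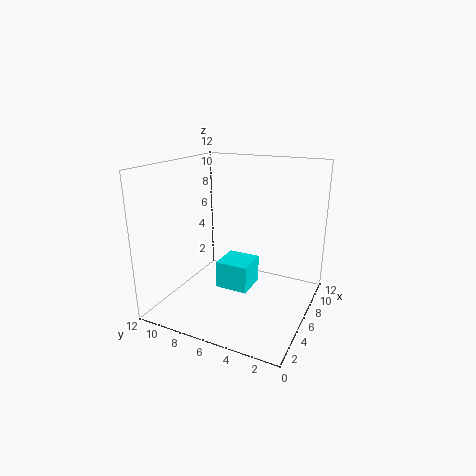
x = 6.5
y = 5.5
z = 0.5
w = 3
d = 3
c = 'cyan'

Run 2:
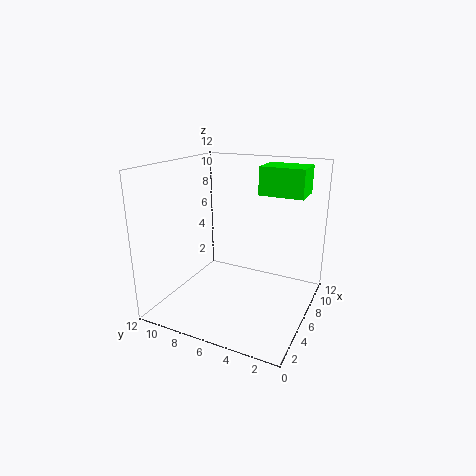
x = 9
y = 1.5
z = 9
w = 3
d = 4
c = 'lime'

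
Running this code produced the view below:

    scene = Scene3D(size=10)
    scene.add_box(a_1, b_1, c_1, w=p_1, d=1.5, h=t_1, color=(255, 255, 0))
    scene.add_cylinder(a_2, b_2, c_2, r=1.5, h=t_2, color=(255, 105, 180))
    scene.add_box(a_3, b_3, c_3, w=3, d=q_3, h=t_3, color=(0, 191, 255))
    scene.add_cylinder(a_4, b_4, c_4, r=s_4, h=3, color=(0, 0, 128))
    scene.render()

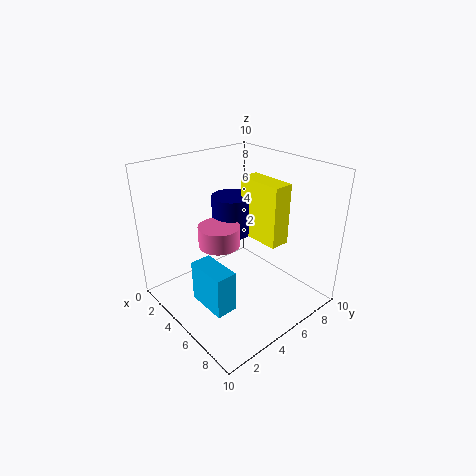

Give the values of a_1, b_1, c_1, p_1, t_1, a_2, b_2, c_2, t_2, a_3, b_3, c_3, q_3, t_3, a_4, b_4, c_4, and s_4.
a_1 = 3, b_1 = 7, c_1 = 4, p_1 = 3.5, t_1 = 4.5, a_2 = 3.5, b_2 = 4.5, c_2 = 4, t_2 = 1.5, a_3 = 3.5, b_3 = 2, c_3 = 0.5, q_3 = 1.5, t_3 = 3, a_4 = 2.5, b_4 = 6.5, c_4 = 4, s_4 = 1.5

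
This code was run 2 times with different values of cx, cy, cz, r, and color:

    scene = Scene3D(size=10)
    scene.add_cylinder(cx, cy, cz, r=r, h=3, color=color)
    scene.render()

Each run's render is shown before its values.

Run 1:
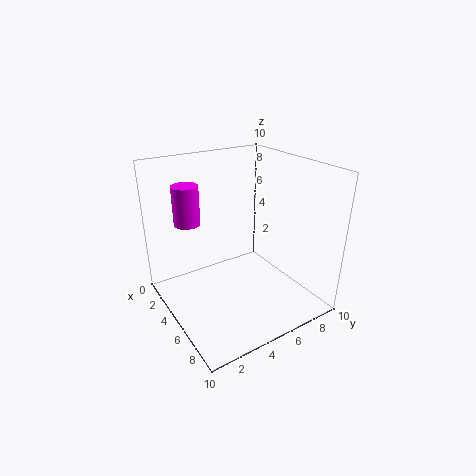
cx = 1, cy = 3, cz = 5, r = 1, color = 'magenta'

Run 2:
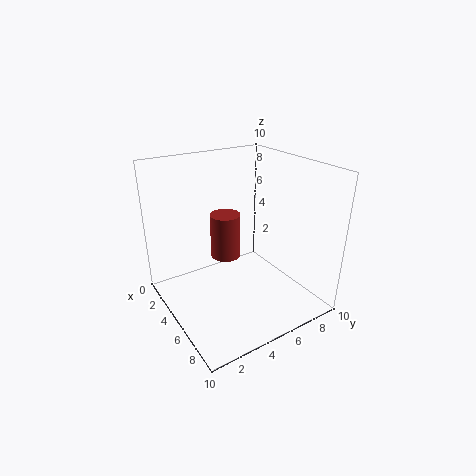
cx = 5, cy = 4, cz = 4, r = 1, color = 'brown'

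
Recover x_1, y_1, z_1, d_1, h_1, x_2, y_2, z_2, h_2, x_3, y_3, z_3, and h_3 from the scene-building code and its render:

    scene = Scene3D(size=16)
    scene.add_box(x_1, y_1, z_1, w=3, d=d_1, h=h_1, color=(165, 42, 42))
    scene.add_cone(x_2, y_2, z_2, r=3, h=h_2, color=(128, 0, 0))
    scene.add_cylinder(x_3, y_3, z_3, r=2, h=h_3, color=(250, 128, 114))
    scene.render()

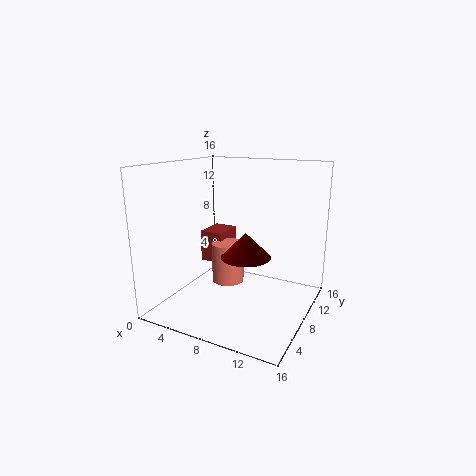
x_1 = 1, y_1 = 11, z_1 = 3, d_1 = 4, h_1 = 4, x_2 = 8, y_2 = 10, z_2 = 5, h_2 = 3, x_3 = 5, y_3 = 11, z_3 = 1, h_3 = 5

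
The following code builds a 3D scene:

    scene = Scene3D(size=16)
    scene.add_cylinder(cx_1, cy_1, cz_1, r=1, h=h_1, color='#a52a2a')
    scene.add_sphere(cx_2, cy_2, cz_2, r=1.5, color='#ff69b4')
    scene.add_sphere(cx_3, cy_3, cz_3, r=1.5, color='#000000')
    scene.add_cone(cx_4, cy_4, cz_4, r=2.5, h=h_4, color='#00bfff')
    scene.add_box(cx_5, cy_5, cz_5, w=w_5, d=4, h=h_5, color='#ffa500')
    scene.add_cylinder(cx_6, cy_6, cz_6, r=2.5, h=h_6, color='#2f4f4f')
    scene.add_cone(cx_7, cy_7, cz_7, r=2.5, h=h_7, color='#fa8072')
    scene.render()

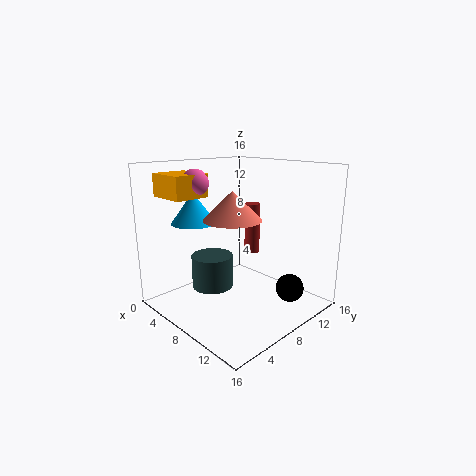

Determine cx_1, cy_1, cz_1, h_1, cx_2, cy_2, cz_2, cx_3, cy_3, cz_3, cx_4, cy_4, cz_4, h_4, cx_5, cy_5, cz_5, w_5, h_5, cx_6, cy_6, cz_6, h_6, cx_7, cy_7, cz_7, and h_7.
cx_1 = 4.5; cy_1 = 14; cz_1 = 4; h_1 = 6.5; cx_2 = 4.5; cy_2 = 5; cz_2 = 14; cx_3 = 13.5; cy_3 = 10.5; cz_3 = 3; cx_4 = 4; cy_4 = 5; cz_4 = 9.5; h_4 = 3.5; cx_5 = 1; cy_5 = 2; cz_5 = 12.5; w_5 = 4.5; h_5 = 2.5; cx_6 = 4; cy_6 = 7.5; cz_6 = 1; h_6 = 4; cx_7 = 13; cy_7 = 2.5; cz_7 = 12; h_7 = 2.5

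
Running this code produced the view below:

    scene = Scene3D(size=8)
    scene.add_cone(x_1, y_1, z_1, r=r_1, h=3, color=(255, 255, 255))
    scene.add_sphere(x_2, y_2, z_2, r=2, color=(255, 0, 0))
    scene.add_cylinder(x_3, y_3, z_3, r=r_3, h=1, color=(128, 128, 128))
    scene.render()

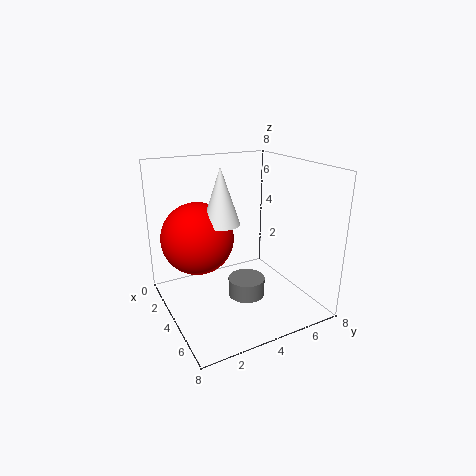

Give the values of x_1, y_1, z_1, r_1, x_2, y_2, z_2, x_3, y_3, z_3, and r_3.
x_1 = 4, y_1 = 3, z_1 = 5, r_1 = 1, x_2 = 3, y_2 = 2, z_2 = 4, x_3 = 5, y_3 = 4, z_3 = 1, r_3 = 1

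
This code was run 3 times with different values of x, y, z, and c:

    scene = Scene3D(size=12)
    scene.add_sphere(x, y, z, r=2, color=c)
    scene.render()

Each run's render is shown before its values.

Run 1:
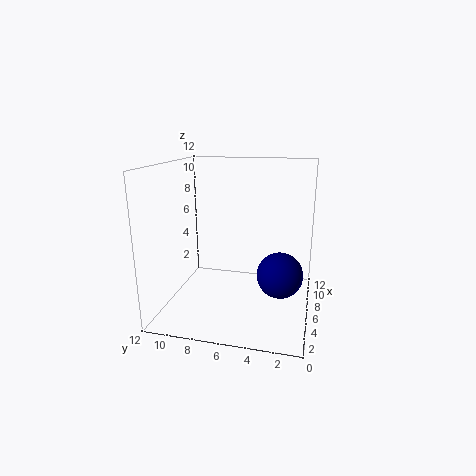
x = 7
y = 2.5
z = 2.5
c = 'navy'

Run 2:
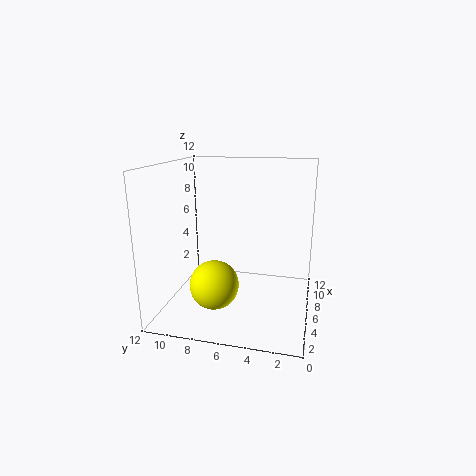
x = 4
y = 7.5
z = 2.5
c = 'yellow'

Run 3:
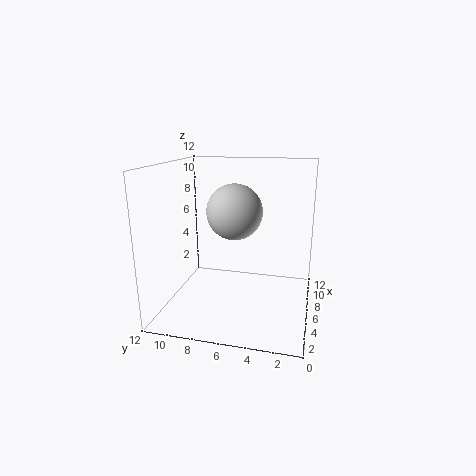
x = 3
y = 5.5
z = 9
c = 'lightgray'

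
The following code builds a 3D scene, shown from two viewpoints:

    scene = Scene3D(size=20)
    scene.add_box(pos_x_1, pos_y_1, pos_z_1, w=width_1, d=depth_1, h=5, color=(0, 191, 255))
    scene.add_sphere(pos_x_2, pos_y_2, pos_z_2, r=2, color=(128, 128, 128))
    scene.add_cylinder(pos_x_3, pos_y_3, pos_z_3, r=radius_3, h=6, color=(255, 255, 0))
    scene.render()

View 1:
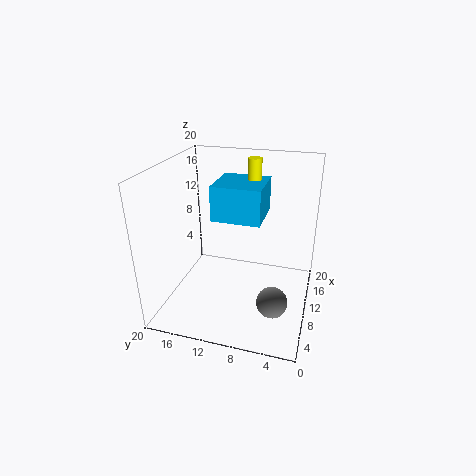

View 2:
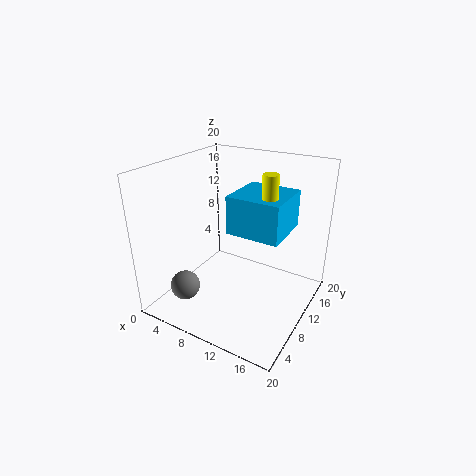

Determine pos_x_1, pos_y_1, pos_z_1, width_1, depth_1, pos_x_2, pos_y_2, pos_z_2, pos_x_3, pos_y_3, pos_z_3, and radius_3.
pos_x_1 = 10
pos_y_1 = 7
pos_z_1 = 12
width_1 = 7
depth_1 = 7
pos_x_2 = 5
pos_y_2 = 4
pos_z_2 = 4
pos_x_3 = 15
pos_y_3 = 9
pos_z_3 = 14
radius_3 = 1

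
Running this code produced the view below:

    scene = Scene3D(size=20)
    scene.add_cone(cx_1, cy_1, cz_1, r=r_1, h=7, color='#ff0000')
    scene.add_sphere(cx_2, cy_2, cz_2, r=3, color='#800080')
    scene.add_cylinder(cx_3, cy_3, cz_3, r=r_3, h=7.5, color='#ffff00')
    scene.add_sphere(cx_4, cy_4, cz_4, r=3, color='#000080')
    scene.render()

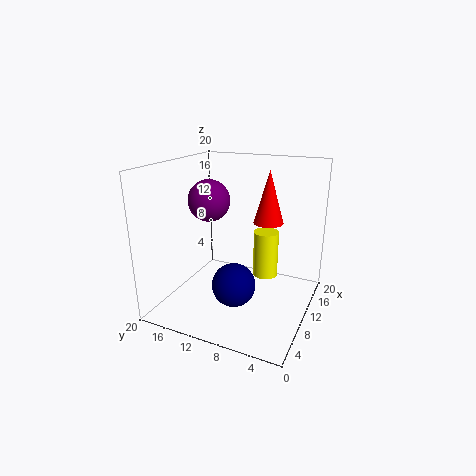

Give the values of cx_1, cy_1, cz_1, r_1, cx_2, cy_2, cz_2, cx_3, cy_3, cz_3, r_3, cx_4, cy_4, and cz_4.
cx_1 = 11, cy_1 = 6, cz_1 = 12.5, r_1 = 2, cx_2 = 11, cy_2 = 15, cz_2 = 14.5, cx_3 = 17.5, cy_3 = 8.5, cz_3 = 1, r_3 = 2, cx_4 = 7.5, cy_4 = 9.5, cz_4 = 4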